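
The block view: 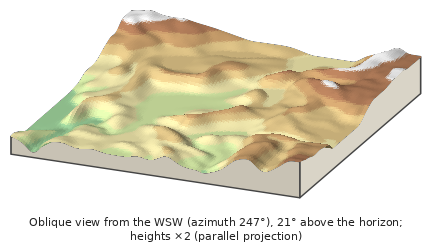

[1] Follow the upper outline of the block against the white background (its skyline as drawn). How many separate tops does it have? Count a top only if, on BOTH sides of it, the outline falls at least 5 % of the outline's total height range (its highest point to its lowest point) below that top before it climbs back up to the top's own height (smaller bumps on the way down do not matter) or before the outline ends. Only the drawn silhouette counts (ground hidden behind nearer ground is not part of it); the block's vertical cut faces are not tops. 2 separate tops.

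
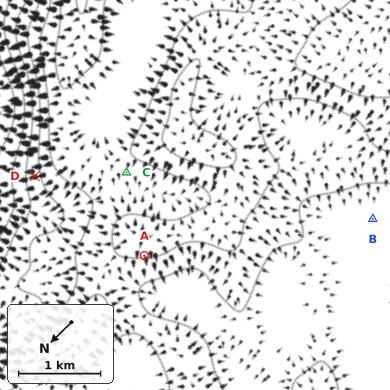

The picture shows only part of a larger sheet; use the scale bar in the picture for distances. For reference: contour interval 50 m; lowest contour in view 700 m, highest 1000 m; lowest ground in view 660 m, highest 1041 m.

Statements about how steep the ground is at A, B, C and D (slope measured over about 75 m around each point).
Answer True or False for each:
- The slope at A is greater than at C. True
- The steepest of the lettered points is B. False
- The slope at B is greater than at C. False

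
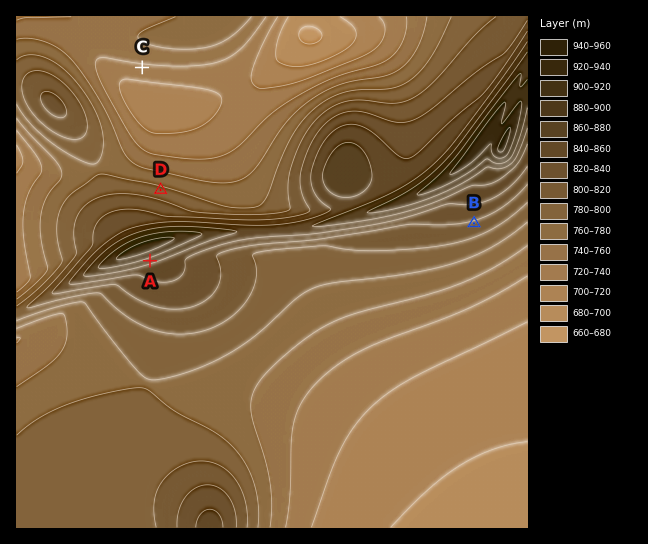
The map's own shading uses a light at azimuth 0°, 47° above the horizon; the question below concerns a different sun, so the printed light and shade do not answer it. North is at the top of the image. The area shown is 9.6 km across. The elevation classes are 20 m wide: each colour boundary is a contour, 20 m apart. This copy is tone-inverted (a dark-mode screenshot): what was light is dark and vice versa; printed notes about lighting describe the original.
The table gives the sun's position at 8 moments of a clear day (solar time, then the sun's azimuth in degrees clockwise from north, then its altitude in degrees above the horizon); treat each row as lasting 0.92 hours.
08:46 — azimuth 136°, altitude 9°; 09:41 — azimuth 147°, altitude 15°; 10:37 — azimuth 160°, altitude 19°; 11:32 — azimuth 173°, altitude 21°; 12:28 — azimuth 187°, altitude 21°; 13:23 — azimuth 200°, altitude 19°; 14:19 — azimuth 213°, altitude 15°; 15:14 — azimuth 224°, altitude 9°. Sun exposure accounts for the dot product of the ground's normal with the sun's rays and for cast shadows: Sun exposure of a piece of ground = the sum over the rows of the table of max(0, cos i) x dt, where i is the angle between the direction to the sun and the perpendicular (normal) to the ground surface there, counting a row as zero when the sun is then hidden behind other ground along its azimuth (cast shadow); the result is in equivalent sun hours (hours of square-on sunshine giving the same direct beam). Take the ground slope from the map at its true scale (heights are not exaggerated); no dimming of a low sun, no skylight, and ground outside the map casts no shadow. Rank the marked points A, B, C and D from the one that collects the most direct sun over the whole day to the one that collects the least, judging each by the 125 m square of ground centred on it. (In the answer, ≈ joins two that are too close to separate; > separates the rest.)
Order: A > C ≈ B > D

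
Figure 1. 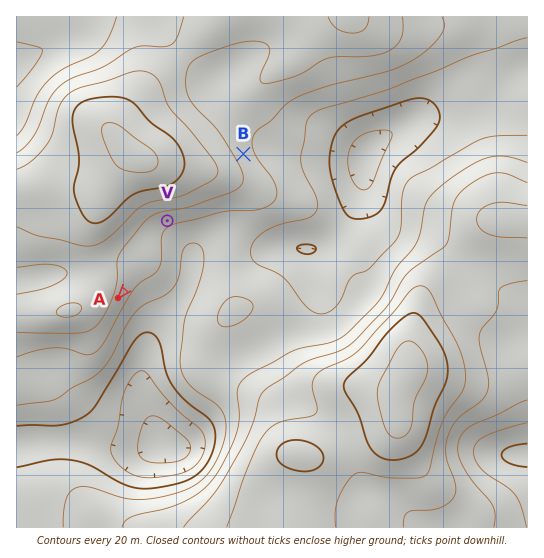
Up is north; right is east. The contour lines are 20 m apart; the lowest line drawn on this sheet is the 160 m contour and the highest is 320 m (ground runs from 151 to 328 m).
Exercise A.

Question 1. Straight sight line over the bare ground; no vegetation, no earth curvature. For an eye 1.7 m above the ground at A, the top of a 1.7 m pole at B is hidden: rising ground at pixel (195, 210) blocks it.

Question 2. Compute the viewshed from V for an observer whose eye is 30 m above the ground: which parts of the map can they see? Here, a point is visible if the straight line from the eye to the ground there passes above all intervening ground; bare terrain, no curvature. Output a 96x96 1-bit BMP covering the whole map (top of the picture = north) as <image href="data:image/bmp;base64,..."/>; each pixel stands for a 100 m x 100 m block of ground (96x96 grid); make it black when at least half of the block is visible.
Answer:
<image width="96" height="96" href="data:image/bmp;base64,Qk2+BAAAAAAAAD4AAAAoAAAAYAAAAGAAAAABAAEAAAAAAIAEAAATCwAAEwsAAAIAAAAAAAAA////AAAAAAD/8D////gAAAAAAAD/+P////AAAAAAAAD///////AAAAAAAAD///////AAAAAAAAD//////+AAAAAAAAD//////+AAAAAAAAD///////AAAAAAAAD///////AAAAAAAAD///////AAAAAAAAA///////gAAAAAAAAf//////wAAAAAAAAH///8H/4AAAAAAAAD///wD/8AAAAAAAAB///wB//AAAAAAAAAf//gB///gGAAAAAAP//AA///8/AAAAAAH//AA/////gAAAAAB//AAf////wAAAAAA//AAf////wAAAAAA/+AAf////wAAAAAB/+AAf////wAAAAAB/+AAf//8/wAAAAAB/+AAf//4fwAAAAAA/+AAf//4/wAAAAAAf+AAf////wAAAAAAf+AA/////4AAAAAAP+AB/////4AAAAAAP/AH/////8AAAAAAH/h//////8AAAAAAH////////+AAAAAAH////////+AAAAAAP/////////AAAAAAP/////////AAAAAAP///gP////AAAAAAf///gH////AAAAAAf///gD////AAAAAAf///gB////AAAAAAf///wA////AAAAAAf7//8AP///gAAAAA/5///AH///gAACAH/5///+H///gAAD///5////H///gAAD///4////n///wAAA///4////n///wAAAH//8////v///wAAAA//8////////wAAAAH//////////4AAAAB//////////8AAQAA//////////+AH8AAf//////////Af8AAf//////////j/8AAf////////////8AAf////////////8AAf////h///////8AAf////g///////AAAf////x//////+AAAP///////////+AAAP//////g////+AAAP//////AH///+AAAH/////+AB///+AAAH/////8AA///+AAAD////8AAAf//+AAAB////wAAAf//8AAAB///+AAAAP//8AAAA///wAAAAP//8AAAAP8OAAAAAP//8AAAAAAAAAAAAH//8AAAAAAAAAAAAD//8AAAAAAAAAAAAD//8AAAAAAAAAAAAB//8AAAAAAAAAAAAAf/8AAAAAAAAAAAAAf/8AAAAAAAAAAAAAP/8AAAAAAAAAAAAAH//AAAAAAAAAAAAAD//8AAAAAAAAAAAAB//8AAAAAAAAAAAAB//8AAAAAAAAAAAAA//8AAAAAAAAAAAAA//8AAAAAAAAAAAAAf/8AAAAAAAAAAAAAf/8AAAAAAAAAAAAAP/8AAAAAAAAAAAAAP/8AAAAAAAAAAAAAH/8AAAAAAAAAAAAAD/8AAAAAAAAAAAAAB/8AAAAAAAAAAAAAA/8AAAAAAAAAAAAAAf8AAAAAAAAAAAAAAP8AAAAAAAAAAAAAAP8AAAAAAAAAAAAAAH8AAAAAAAAAAAAAAD8AAAAAAAAAAAAAAB8AAAAAAAAAAAAAAA8AAAAAAAAAAAAAAAcAAAAAAAAAAAAAAAE="/>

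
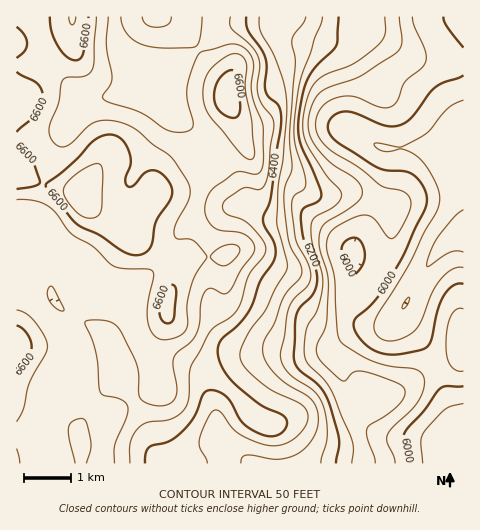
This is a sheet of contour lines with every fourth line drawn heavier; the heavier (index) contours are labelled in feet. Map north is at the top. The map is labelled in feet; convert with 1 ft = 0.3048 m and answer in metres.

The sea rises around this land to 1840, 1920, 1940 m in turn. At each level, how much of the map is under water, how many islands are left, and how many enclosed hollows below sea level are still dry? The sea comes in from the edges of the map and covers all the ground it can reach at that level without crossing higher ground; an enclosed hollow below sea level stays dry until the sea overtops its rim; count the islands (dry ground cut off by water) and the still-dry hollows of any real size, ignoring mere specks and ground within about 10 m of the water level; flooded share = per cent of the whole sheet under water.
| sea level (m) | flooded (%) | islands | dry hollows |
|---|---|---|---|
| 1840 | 18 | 0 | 0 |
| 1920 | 39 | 0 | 0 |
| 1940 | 45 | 0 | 0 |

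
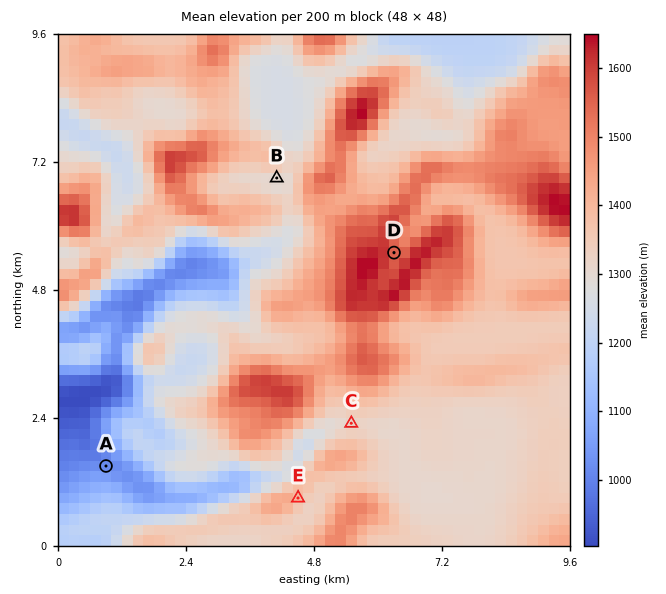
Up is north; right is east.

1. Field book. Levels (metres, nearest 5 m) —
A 1015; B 1300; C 1320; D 1545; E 1395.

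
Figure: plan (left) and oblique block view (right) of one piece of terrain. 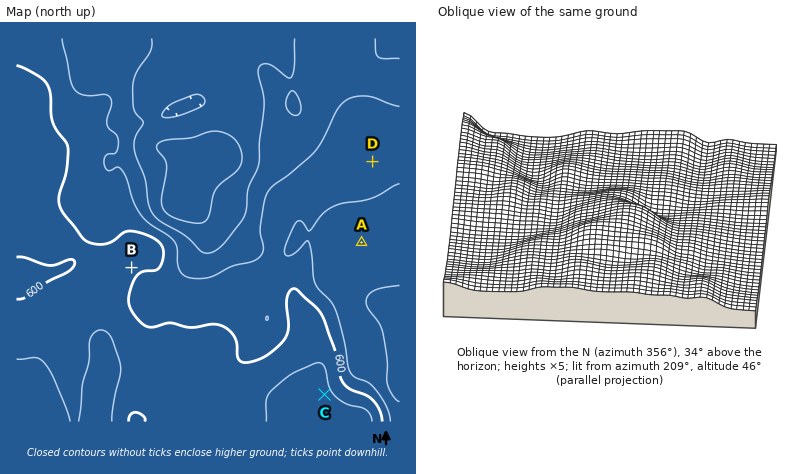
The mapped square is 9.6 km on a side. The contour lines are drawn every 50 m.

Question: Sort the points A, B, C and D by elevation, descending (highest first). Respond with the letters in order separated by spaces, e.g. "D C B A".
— A D B C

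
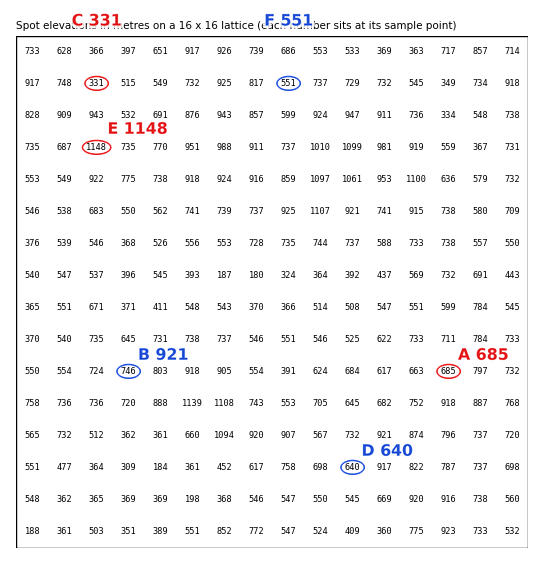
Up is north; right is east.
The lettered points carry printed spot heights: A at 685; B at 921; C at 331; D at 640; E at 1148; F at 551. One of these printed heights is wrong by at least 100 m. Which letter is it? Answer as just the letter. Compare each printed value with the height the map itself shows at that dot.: B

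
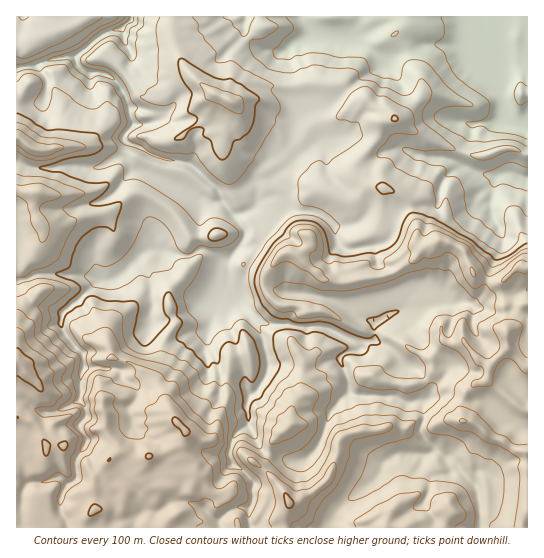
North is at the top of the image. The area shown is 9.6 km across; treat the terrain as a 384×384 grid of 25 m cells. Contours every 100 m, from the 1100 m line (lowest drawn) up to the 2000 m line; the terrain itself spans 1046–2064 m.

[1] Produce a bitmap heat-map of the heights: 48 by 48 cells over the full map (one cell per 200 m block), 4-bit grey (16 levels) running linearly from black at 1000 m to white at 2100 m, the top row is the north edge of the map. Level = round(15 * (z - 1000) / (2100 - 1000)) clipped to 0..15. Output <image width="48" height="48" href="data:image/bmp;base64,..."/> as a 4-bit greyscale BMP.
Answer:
<image width="48" height="48" href="data:image/bmp;base64,Qk32BAAAAAAAAHYAAAAoAAAAMAAAADAAAAABAAQAAAAAAIAEAAATCwAAEwsAABAAAAAAAAAAAAAAABEREQAiIiIAMzMzAERERABVVVUAZmZmAHd3dwCIiIgAmZmZAKqqqgC7u7sAzMzMAN3d3QDu7u4A////AN3d3d3d3d3dzMzMzM3Lqqu8zMy7u6mqvN3d3d7d3d3dzMy7vN3cqqq7zLu7zKmarN3dzd7d3d3MzMzLvN7cuqqqu7u7y6marN3dzd7d3d3d3czLrN3My6qaqrurupmZq93czN7d3d3d3czLrMu7zLqZmqqpmZmZq93d3N3d3d3d3cqqzLqavLqpmZmZmZmaq93d3M3t3e3d3Mqsy6mZrMupmZmZiZmqq93u7Lzd3d3d3Mqrqqqpm8uqmZmYmaqru93u3bzdzM3e3duJiru6msu7qqmZmqu7qt3d273czM3e3LuHiry7mau7u6mau8y6qt3MzKzczM3dy6qHiru6mJmqqpmavMuqqt3MuqzczM3cupmHeKu6mIiIiIiJq7qqu93dyqzcy8zLqZmGZ5qqmHd4iIiImrqrqt7suZu7u7u6mIiHZompmHeJmZiImru6qu7cuYqqu7uqmHiHdniZiHiZiIiJmau6q+7cuYqruqmYh3eHdniZh3iIh3iJmau7u+3LmIq6mIiHdmd4dniYiHd3d4iZmru7u9y5iJqqh3d3ZWZ3dniIh3Z3eIiJqrqru8uYeZqpd2d3ZVZnZnd3dnd3d3eJmqq8y8uYeJmZh2Z3ZVVVVmd4eId3d3d5mZmru7qYd4iIh2Z2VVVVV4iZmHd3d3d3eIiaqqqph3d2dmZ2VURFaIiIh3d3d3d3d4iaqpqpl2ZVZmZmVURVeIiIiZmId3d3eJmqqoiIdmVVVVZmZVVVeZmZqZmZmId3iaqrupmIdmVVVVVWZVVVaZmqmZmYiZmIibqJu5mZh2ZmVVVVZVVVV6qql3d3iZqqmql2ipmZh2ZmZVVWZmZVVomqlmZmZ5qqqpZVV5mpmHZ3ZVVWZndlVWiahmZnZoqql2VEVpqpmId3ZlVmZmZVVVaIZWZmZnmIZVREVZqZiId3ZmZmVVVVVVVVVmZmZndmZUQ0RJqpmHd3dmZlVVRVVVVWZmZmd3ZlVUM0RKqqmYd2ZmVVVVVVVVVWZmZnd2ZlVEMzM5mYh3d2ZlVVVVZVVVVWZmZ3dmZVREMzMod3ZmZmVVVVVWZlVVVWZmZmZlVVQzMzIniIdmZVVVREVndmVVVVVWZmZVREM0RDM5qqmIdlVFZmZnd2ZVVVVVZmVURERERERKqYiHdlRWZ3Z3d3ZVVVVVVmZVVUQzIjIph3d3ZlRFZnd3d3ZlVVVVVmZmVDMiIREXZmZmZmRFVWd3eIdlVVVVZmd2VDIiIREWZWZlVlNFVWeIiYdmVVVVZmZlVDMzIREWZWZVVURWZmeJmIdlVVVVZmVUREMyIREmZVVURDVVZmeId3ZlVVVVVVQzRDMhEREVVVVDM0VVZnh3ZmVURVVVVDIjRDIREREUQ0QjRFRVZndmZlRDM0REQyIjMyEREREWZUMjRVRFZnZmVVQzIzMyIiIiIiEREREWZmVDNENFZmZlVURDIiIiIiMyIhEREREWZmZlMiJFZmZVVEREMiIiIiIzIiEREREWZmZmVTI1ZmZVREREMiIiIiIjIiEREREQ=="/>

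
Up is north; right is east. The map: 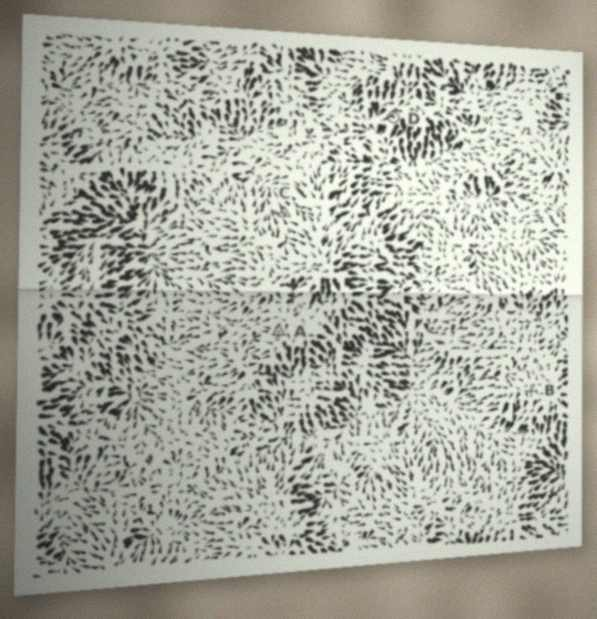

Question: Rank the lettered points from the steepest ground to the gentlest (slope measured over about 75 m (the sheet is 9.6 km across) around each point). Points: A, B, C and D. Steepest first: D C A B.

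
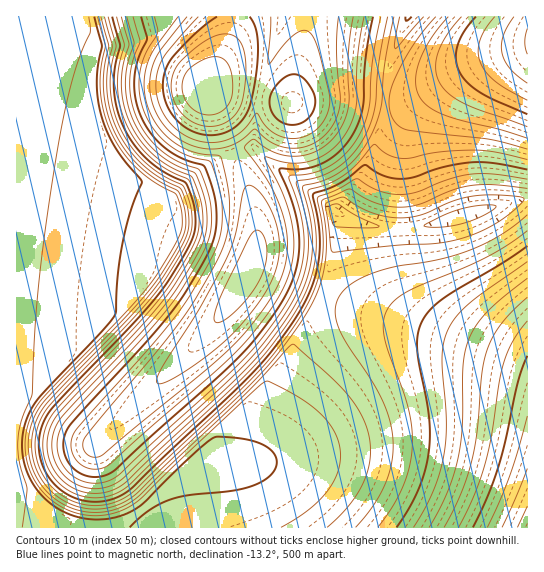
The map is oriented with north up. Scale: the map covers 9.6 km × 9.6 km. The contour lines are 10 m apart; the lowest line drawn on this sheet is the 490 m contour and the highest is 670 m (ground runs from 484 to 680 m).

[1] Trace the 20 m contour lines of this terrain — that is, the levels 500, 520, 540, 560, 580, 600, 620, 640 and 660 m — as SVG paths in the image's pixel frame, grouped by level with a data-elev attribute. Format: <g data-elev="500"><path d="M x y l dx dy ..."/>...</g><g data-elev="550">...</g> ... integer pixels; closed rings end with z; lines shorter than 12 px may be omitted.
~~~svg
<g data-elev="500"><path d="M94 17l8 29-4 20-1 16 1 17 4 18 6 17 8 15 26 33-11 28-8 32-5 33-3 39-14 19-60 62-10 15-7 16-2 16 1 16 5 16 11 19 18 15 21 9 23 2 20-3 18-10 57-55 19-14 24 1 20 5 12 7 4 5 2 6-1 6-3 6-6 5-9 6-21 6-47 5-20 5-21 11-19 16"/></g><g data-elev="520"><path d="M333 252l-2-5-6-42 3-3 13-5 4 0 14 10 14 6 13 4 13 1 22-3 32-14 20-5 30-1 18 2 3 2-10 11-17 13-19 10-19 6-24 4-37 2z"/><path d="M101 17l8 29-5 21-1 19 3 20 5 19 11 21 16 19 17 14 23 12 7 18 1 18-3 10-6 12-17 26-11 15-27 31-71 72-13 17-7 15-3 16 1 16 5 16 7 12 9 10 11 8 12 5 13 4 13 0 14-2 12-4 16-12 107-103 41-44 5-3 37 34 18 19 13 20 7 21 1 23-7 22-14 23-22 21"/></g><g data-elev="540"><path d="M527 231l-20 14-22 13-79 34-12 9-7 9-4 12 1 15 24 69 4 20 0 19-2 21-7 20-10 20-15 21"/><path d="M108 17l8 28-5 22-1 19 2 19 6 18 11 20 14 18 17 13 23 12 8 20 1 19-2 10-5 12-27 43-28 32-79 81-11 18-4 12-1 12 1 12 4 12 6 10 8 10 9 7 11 6 15 3 14 0 15-4 12-7 109-103 35-37 30-43 8-17 7-17 3-18 1-17-1-19-5-22 1-4 18-7 21-11 21 11 21 5 18-3 29-12 24-6 23 0 34 5"/></g><g data-elev="560"><path d="M527 262l-58 41-13 14-9 14-3 12-2 14 4 64-2 33-4 19-6 17-9 19-12 18"/><path d="M117 17l7 28-5 21-2 17 2 19 5 17 11 20 14 17 16 12 24 13 9 24 1 21-2 11-6 13-29 45-29 34-75 78-11 16-3 11-1 11 1 10 3 11 5 9 7 8 9 7 10 5 12 3 13-1 12-3 12-7 112-106 20-20 15-19 27-39 8-18 5-16 2-16 0-18-2-18-6-24 1-3 20-6 15-9 12-10 18-21 13 10 14 4 10 0 30-6 34-2 22 2 30 8"/><path d="M424 17l-29 32 0-8 5-24"/></g><g data-elev="580"><path d="M527 297l-25 26-8 12-6 14-6 22-5 58-5 30-11 34-17 34"/><path d="M127 17l7 26-6 20-3 16 2 19 4 18 11 19 14 16 16 12 24 11 9 27 2 24-3 13-5 13-29 47-30 36-76 80-9 13-2 10-1 10 2 11 4 9 7 9 8 6 9 5 11 2 17-3 15-9 118-111 20-23 24-33 15-29 4-15 2-15-1-30-11-39 23-5 17-8 15-14 13-17 7-15 4-14 4-47 9-45"/><path d="M448 17l-18 22-11 23-3 20 1 8 3 8 9 9 16 8 54 14 28 9"/></g><g data-elev="600"><path d="M527 356l-9 27-13 58-7 28-11 29-14 29"/><path d="M141 17l6 21-9 21-3 16 0 19 4 17 10 19 14 17 16 10 23 8 3 2 10 32 1 28-3 14-6 14-30 50-26 32-70 76-14 17-3 8-1 8 4 15 10 10 14 6 12-1 12-6 103-93 34-34 29-39 8-15 6-16 3-15 1-16-1-16-3-16-16-41 3-1 23 1 17-6 17-12 13-16 7-13 4-15 2-48 8-42"/><path d="M476 17l-12 14-7 15-1 13 4 14 8 10 12 10 47 21"/></g><g data-elev="620"><path d="M527 469l-25 58"/><path d="M178 17l-23 30-7 14-4 20 2 20 4 12 6 10 7 10 10 8 20 11 28 5 8 40 0 18-1 16-4 14-7 16-30 52-27 34-75 91-2 5 1 7 3 5 6 2 5 0 5-3 118-97 25-26 27-36 8-16 5-17 2-17-2-18-5-19-8-18-29-43 5-5 5-3 12 9 11 5 12 3 12 0 18-6 16-13 9-15 5-16-1-51 5-38"/><path d="M514 17l-11 18-2 10 1 8 3 8 5 8 17 14"/></g><g data-elev="640"><path d="M215 322l3 1 5-2 14-11 13-15 11-17 4-13 2-14-2-13-6-7-4 0-5 5-24 49-11 26-1 7z"/><path d="M198 17l-23 25-13 17-5 16-1 16 6 20 12 16 17 12 10 2 10 2 14-2 12-6 9-8 11-14 8 12 6 6 10 5 10 3 11-2 9-4 9-7 6-9 3-11 0-12-10-41-5-15-4-5-4-3-9 3-12 11-16 20-1-5 3-42"/></g><g data-elev="660"><path d="M204 126l13 0 10-4 10-9 5-11 4-25-1-22-5-13-3-4-6-3-13 0-16 8-21 18-8 14-2 16 6 16 12 13z"/></g>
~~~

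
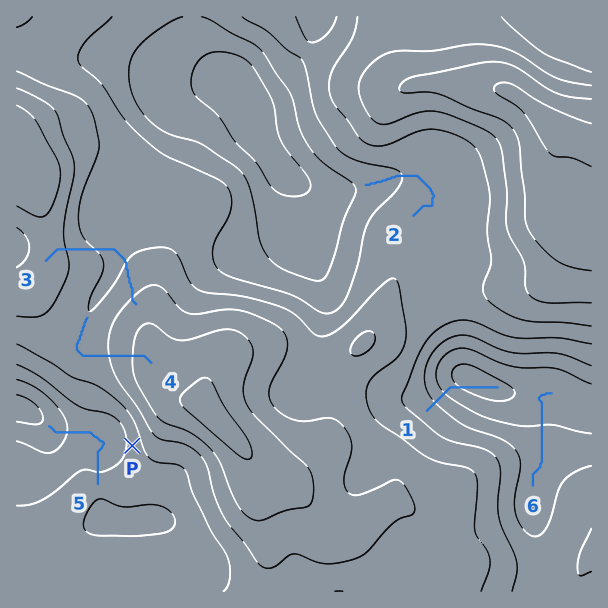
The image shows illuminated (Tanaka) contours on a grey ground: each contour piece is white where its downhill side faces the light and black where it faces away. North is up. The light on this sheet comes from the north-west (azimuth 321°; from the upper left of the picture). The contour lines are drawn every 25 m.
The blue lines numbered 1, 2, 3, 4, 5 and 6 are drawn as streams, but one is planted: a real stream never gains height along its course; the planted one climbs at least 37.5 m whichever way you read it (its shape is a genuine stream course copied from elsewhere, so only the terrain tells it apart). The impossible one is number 3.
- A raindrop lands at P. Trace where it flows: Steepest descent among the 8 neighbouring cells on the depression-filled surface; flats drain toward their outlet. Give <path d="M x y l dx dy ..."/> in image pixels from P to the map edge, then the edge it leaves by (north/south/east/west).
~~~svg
<path d="M132 446l-13 0-5-5-13 0-11-9-34 0-20-16-12-6-7-2"/>
exit: west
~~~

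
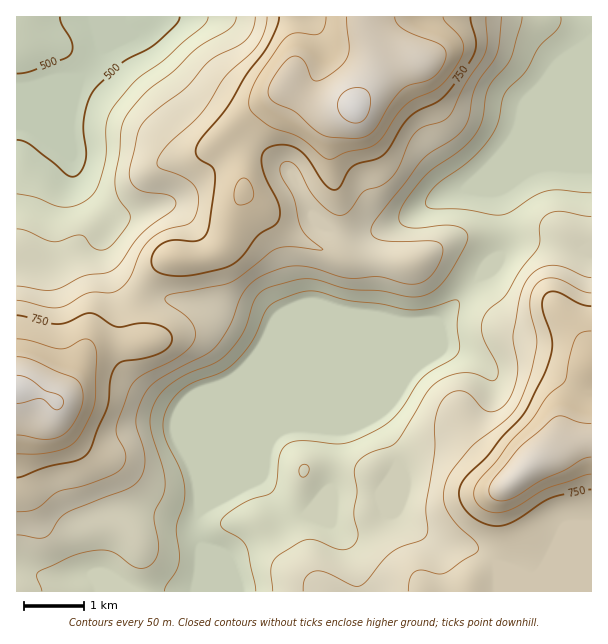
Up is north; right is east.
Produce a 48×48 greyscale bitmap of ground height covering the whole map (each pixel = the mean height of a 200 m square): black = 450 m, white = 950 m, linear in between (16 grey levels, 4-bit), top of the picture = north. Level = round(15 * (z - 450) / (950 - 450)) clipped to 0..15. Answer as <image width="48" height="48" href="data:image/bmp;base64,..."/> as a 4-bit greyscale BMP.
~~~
<image width="48" height="48" href="data:image/bmp;base64,Qk32BAAAAAAAAHYAAAAoAAAAMAAAADAAAAABAAQAAAAAAIAEAAATCwAAEwsAABAAAAAAAAAAAAAAABEREQAiIiIAMzMzAERERABVVVUAZmZmAHd3dwCIiIgAmZmZAKqqqgC7u7sAzMzMAN3d3QDu7u4A////AFVEREREQzMiIiNFVmZmZmd4iIiIiIiIiFVERERERDMiIiNFVmZmZmd4iIiIiIiIiFVVRERFVEMiIiNFVWZVVmZ3d3iIiIiIiFVVVVVVVUMiIjNERVVVVWZmd3eIiIiIiGZmVVVVVUMiIzNEREREVVVmZ3eIiIiIiHdmZlVVVUMiMzREREREVVVWZ3iZmYiIiHd2ZmZVVUMyMzREREREVVVVZ4mqqpiIiIh3dmZlVUMyIjMzREREVVVVZ4m7y6mYiJiId3ZmVUQyIiIzREREVVVVZ4q83cuqmZmIiId3ZUMyIiIjREREVVVVZ4mr3dzLuqmZmYiHZUMiIiIjREREVVVVZ3iazd3cy6uqqZiHZUMiIiIjNERERVVVZniJvN3dzMzLupiHZTIiIiIiMzMzNERVZneIm83d3czdy5h3ZDIiIiIiIiIiIzRVZnd3irzMzN3d26mHVDIiIiIiIiIiIiNFZnd2eKvMzN3e3KmHZDIiIiIiIiIiIiI0VmZmZ5q7u+7t3LmHZUMiIiIiIiIiIiI0VmZlVomru+3dzLmIdlQzIiIiIiIiIiIjRVVVVnmqu93My7qYh3ZUQyIiIiIiIiIiNEREVniau8y7u7qZmYd2VDIiIiIiIiIiIzREVniau7u6q7qZqpiHZUMiIiIiIiIiIjNFVniau6qqqqqZqpmHdlQyIiIiIiIiIjNFZniaq5mZmZmZmZiHdlQyIiIiIiIiIjNFVniaqoiIiZiIiIh3dmUzIiIiIjMzMzNFVniqqXd3eIiIiId3d2VDMyMzNEREQzNERXiZmGZmZ3d4iIiIh3ZURERFVVVmVEMzRWiId1VVZmZ3iZmZmIdmVVZmZmd3ZUMzNFd3ZlVVVVVniaqqqZh3Znd3d3d3dlQzNEVmVVVVVVVWiaqqqpmId3d3d3d3dlRDM0VVVVVEVURVaJmZqqmYiHd3ZmZmZlVENERVVURERERFVneImqqZiHd3dmVERURENERVVUQzNERFVWZ4mqqph3d3dmVEMzMzM0RVVDMzMzRFVmZ4mrqph3iId3ZDMzMiIzNERDMyIjRWZmd4mruph4iZh3ZUMyIiIjMzMzIiIiRWd3eImqqYd4mpiIdlQzIiIiIiIiIhESNWd4iJmaqYeJqpmYh2VDMiIiIiIiIRESNGd4iZmaqYiau6qph3ZVQyIiIiIiERESNFZ3iJqqqZmrvMy6mHdmVDIiIiIhERESNFZ3eJmqqqu8zd3LqId3ZDMiIiIhERESNFZnd4maq7zM3e7cuYiHZUMiIiIhERESI0VmZ3iau8zM3e7duqmIZUMiIiIhERESIzRWZneJrMzM3e7dy7qYdUMyIiIhERERIjRFVneJq8zMzd3d3My5hlQzIiIiIREREiM0VWd4mszMzM3d3d3Kl2VDMiIiIiERESIjRVZnibzMu83d3d3LqHVDMiIiIiIREREiNFVmeKu7u8zd3dzLqXZUMyIiIiERERESI0RVZ5q6u8zczMy7qXZUMzIiIiERERERIjNFZ4qqq8zczLu6mHZUQzMg=="/>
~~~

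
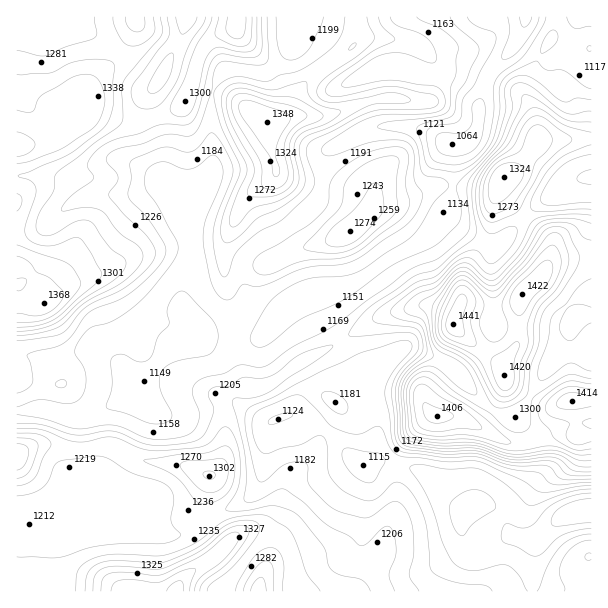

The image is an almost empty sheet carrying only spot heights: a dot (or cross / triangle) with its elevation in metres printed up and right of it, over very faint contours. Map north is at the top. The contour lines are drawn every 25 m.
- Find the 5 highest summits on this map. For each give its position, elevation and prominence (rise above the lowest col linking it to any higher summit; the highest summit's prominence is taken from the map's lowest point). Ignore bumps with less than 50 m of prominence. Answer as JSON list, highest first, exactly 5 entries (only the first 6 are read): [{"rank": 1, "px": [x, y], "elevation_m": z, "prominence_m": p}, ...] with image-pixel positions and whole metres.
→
[{"rank": 1, "px": [453, 324], "elevation_m": 1441, "prominence_m": 398}, {"rank": 2, "px": [572, 401], "elevation_m": 1414, "prominence_m": 92}, {"rank": 3, "px": [437, 416], "elevation_m": 1406, "prominence_m": 64}, {"rank": 4, "px": [44, 303], "elevation_m": 1368, "prominence_m": 196}, {"rank": 5, "px": [267, 122], "elevation_m": 1348, "prominence_m": 124}]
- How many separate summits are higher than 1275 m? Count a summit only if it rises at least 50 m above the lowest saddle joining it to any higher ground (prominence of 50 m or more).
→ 7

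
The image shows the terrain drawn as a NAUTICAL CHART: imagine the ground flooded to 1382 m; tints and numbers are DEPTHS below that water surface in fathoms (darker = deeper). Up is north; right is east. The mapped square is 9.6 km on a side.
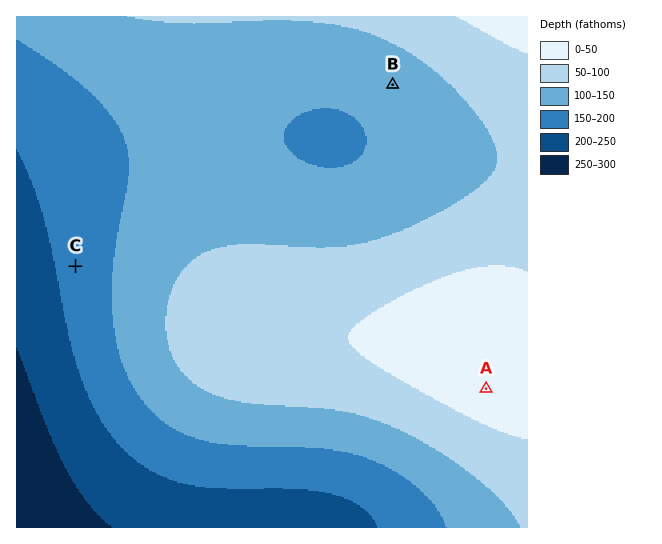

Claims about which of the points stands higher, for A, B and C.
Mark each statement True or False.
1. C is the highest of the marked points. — False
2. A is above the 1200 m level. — True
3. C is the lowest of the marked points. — True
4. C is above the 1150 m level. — False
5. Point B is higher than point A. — False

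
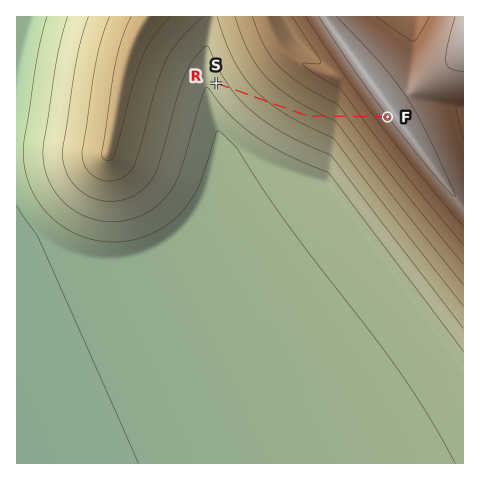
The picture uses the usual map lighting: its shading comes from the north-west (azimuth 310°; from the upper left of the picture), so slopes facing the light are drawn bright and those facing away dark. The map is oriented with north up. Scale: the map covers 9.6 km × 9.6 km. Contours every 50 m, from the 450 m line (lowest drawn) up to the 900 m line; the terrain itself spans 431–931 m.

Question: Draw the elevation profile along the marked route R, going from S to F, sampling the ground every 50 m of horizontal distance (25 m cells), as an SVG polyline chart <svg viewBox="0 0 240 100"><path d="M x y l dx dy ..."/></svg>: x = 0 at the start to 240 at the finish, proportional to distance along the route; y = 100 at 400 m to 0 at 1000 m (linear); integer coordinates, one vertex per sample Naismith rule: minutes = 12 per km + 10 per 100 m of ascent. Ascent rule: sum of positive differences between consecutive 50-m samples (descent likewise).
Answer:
<svg viewBox="0 0 240 100"><path d="M0 71l3-1 3 0 3-1 4-1 3 0 3-1 3-1 3 0 3-1 4 0 3-1 3 0 3-1 3-1 3 0 4 0 3-1 3 0 3-1 3 0 3-1 4 0 3 0 3-1 3 0 3 0 3-1 3 0 4 0 3-1 3 0 3 0 3 0 3-1 4 0 3 0 3 0 3-1 3 0 3 0 4 0 3 0 3-1 3 0 3-1 3 0 4-1 3 0 3-1 3 0 3-1 3 0 3-1 4-1 3-1 3-1 3-1 3-2 3-1 4-1 3-2 3-1 3-2 3-1 3-1 4-2 3-1 3-2 3-1 3-2 3-1 4-1 3-2 3-1 3-2 3-1"/></svg>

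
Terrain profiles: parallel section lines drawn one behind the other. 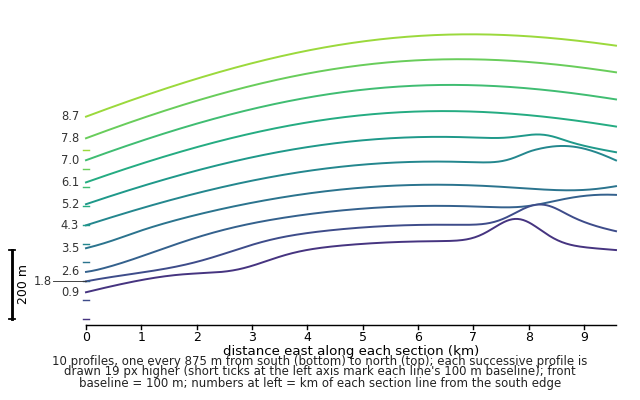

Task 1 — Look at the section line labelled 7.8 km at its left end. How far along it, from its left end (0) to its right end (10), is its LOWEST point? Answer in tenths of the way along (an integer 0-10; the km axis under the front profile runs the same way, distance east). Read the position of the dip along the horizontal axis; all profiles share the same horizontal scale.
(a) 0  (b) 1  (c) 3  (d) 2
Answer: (a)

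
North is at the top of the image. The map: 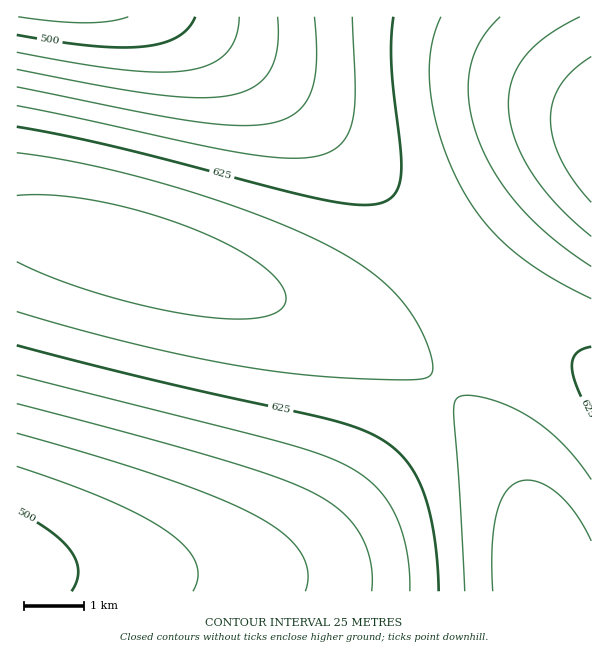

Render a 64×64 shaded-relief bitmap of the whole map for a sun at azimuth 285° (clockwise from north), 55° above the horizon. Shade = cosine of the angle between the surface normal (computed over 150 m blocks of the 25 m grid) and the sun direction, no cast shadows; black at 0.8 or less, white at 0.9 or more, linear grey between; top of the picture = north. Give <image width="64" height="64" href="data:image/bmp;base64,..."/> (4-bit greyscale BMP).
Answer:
<image width="64" height="64" href="data:image/bmp;base64,Qk12CAAAAAAAAHYAAAAoAAAAQAAAAEAAAAABAAQAAAAAAAAIAAATCwAAEwsAABAAAAAAAAAAAAAAABEREQAiIiIAMzMzAERERABVVVUAZmZmAHd3dwCIiIgAmZmZAKqqqgC7u7sAzMzMAN3d3QDu7u4A////AEREREREREREREREREREREREVVVVZmd3d3d3dmVUMyERRERERERERERERERERERERERFVVVmZ3d3d3d2ZVQzIRBEREREREREREREREREREREREVVVWZnd3d3d3ZlVDMhEERERERERERERERERERERERERFVVZmZ3d3d3dmVUMiEQREREREREREREREREREREREREVVVmZnd3d3d2ZVQyIRBERERERERERERERERERERERERFVVZmd3d3d3ZlRDIhAEREREREREREREREREREREREREVVVmZnd3d3ZmVEMiEAMzMzMzMzMzMzMzMzMzNERERERFVVZmd3d3dmVUQyIQAzMzMzMzMzMzMzMzMzMzNEREREVVVmZnd3dmZVQzIhADMzMzMzMzMzMzMzMzMzMzNERERFVVZmZmZmZlVDMhEAMzMzMzMzMzMzMzMzMzMzMzREREVVVmZmZmZlVEMyEQAzMzMzMzMzMzMzMzMzMzMzM0RERFVVZmZmZlVUQzIRADMzMzMzMzMzMzMzMzMzMzMzNERERVVVZmZlVUQzIhEAMzMzMzMzMzMzMzMzMzMzMzMzREREVVVVVVVVRDMiEQAzMzMzMzMzMzMzMzMzMzMzMzM0RERFVVVVVVREMyIRADMzMzMzMzMzMzMzMzMzMzMzMzNERERVVVVVREMzIhEAMzMzMzMzMzMzMzMzMzMzMzMzMzRERERFVUREQzIiERAzMzMzMzMzMzMzMzMzMzMzMzMzM0REREREREQzMiIREDMzMzMzMzMzMzMzMzMzMzMzMzMzM0REREREQzMiIRERMzMzMzMzMzMzMzMzMzMzMzMzMzMzM0REREMzMyIhEREzMzMzMzMzMzMzMzMzMzMzMzMzMzMzMzMzMzMyIiERETMzMzMzMzMzMzMzMzMyIiIjMzMzMzMzMzMzMzIiIhERMzMzMzMzMzMzMzMzMiIiIiIiIzMzMzMzMzMzIiIiEREzMzMzMzMzMzMzMzIiIiIiIiIiIjMzMzMzMyIiIiIhETMzMzMzMzMzMzMzIiIiIiIiIiIiIiIjMzMiIiIiIiIiMzMzMzMzMzMzMzMiIiIiIiIiIiIiIiIiIiIiIiIiIiIzMzMzMzMzMzMzMiIiIiIiIiIiIiIiIiIiIiIiIiIiIjMzMzMzMzMzMzMyIiIiIiIiIiIiIiIiIiIiIiIiIiIiMzMzMzMzMzMzMzIiIiIiIiIiIiIiIiIiIiIiIiIiIiIzMzMzMzMzMzMzMiIiIiIiIiIiIiIiIiIiIiIiIiIzMzMzMzMzMzMzMzMyIiIiIiIiIiIiIiIiIiIiIiIzMzMzMzMzMzMzMzMzMzIiIiIiIiIiIiIiIiIiIiIjMzMzMzMzMzMzMzMzMzMzMiIiIiIiIiIiIiIiIiIiIzMzMzMzMzMzMzMzMzMzMzMyIiIiIiIiIiIiIiIiIiMzMzMzMzNEMzMzMzMzMzMzMzIiIiIiIiIiIiIiIiIiMzMzMzM0REQzMzMzMzMzMzMzMiIiIiIiIiIiIiIiIjMzMzMzRERERDMzMzMzMzMzMzMyIiIiIiIiIiIiIiIzMzMzM0REREREMzMzMzMzMzMzMyIiIiIiIiIiIiIiMzMzMzREREREREQzMzMzMzMzMzMzIiIiIiIiIiIiIjMzMzM0RERERERFVTMzMzMzMzMzMzMiIiIiIiIiIiIzMzMzNEREREREVVVVMzMzMzMzMzMzMyIiIiIiIiIjMzMzMzRERERERVVVVVUzMzMzMzMzMzMyIiIiIiIiIzMzMzM0RERERFVVVVVVVTMzMzMzMzMzMzIiIiIiIjMzMzMzNERERERVVVVVVVVVMzMzMzMzMzMzMiIiIiMzMzMzMzRERERFVVVVVVVVVVUzMzMzMzMzMzMzIiIzMzMzMzM0RERERVVVVVVVVVVVVTMzMzMzMzMzMzMzMzMzMzMzNEREREVVVVVVVVVVVVVVMzMzMzMzMzMzMzMzMzMzMzRERERFVVVVVVVVVmZmZmYzMzMzMzMzMzMzMzMzMzM0RERERVVVVVVVVmZmZmZmZjMzMzMzMzMzMzMzMzMzNEREREVVVVVVVWZmZmZmZmZmMzMzMzMzMzMzMzMzMzRERERFVVVVVVZmZmZmZmZmZmYzMzMzMzMzMzMzMzM0RERERVVVVVVWZmZmZmZmZmZmZjMzMzMzMzMzMzMzNEREREVVVVVVZmZmZmZmZmZmZmZmMzMzMzMzMzMzMzRERERFVVVVVWZmZmZmZmZmZmZmZmYzMzMzMzMzMzMzRERERVVVVVVmZmZmZmZmZmZmZmZmVTMzMzMzMzMzM0RERERVVVVVZmZmZmZmZmZmZmZmZmVVMzMzMzMzMzNEREREVVVVVWZmZmZmZmZmZmZmZmZmVVUzMzMzMzMzRERERFVVVVVmZmZmZmZmZmZmZmZmZmVVVTMzMzMzMzRERERVVVVVVmZmZmZmZmZmZmZmZmZmVVVVMzMzMzM0RERERVVVVVZmZmZmZmZmZmZmZmZmZmVVVVUzMzMzNEREREVVVVVWZmZmZmZmZmZmZmZmZmZlVVVVVTMzMzNEREREVVVVVWZmZmZmZmZmZmZmZmZmZlVVVVVVMzMzRERERFVVVVVmZmZmZmZmZmZmZmZmZmZVVVVVVVUzMzRERERFVVVVVmZmZmZmZmZmZmZmZmZmVVVVVVVVVTM0RERERVVVVVZmZmZmZmZmZmZmZmZmZlVVVVVVVVVV"/>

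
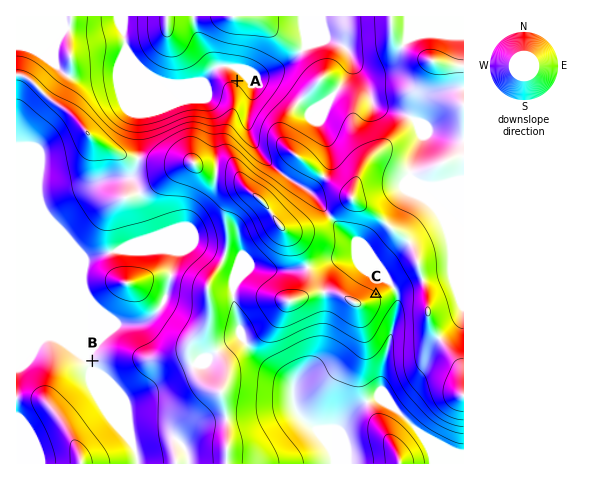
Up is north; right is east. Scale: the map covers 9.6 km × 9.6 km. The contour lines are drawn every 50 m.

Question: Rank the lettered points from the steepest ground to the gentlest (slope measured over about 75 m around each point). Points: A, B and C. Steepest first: C A B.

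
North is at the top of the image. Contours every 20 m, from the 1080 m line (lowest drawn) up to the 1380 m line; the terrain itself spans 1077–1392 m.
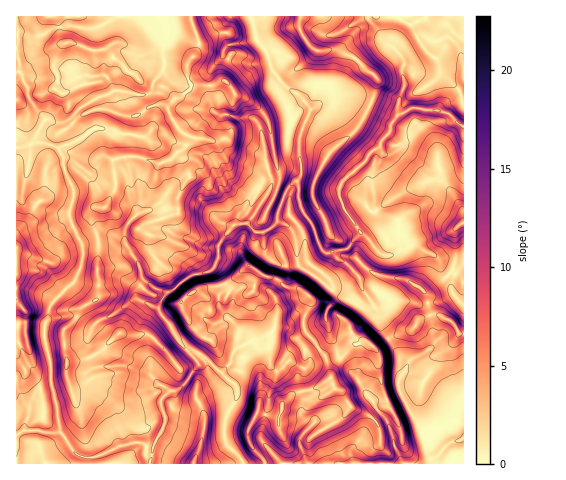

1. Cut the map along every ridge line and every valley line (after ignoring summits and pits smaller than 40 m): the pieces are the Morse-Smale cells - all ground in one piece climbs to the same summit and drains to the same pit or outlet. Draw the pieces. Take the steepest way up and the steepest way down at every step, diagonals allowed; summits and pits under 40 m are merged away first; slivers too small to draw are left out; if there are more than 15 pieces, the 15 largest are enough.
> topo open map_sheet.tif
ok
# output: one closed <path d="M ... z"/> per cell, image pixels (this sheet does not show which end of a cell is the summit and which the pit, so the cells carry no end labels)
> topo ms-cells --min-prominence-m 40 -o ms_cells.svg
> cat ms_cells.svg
<path d="M251 16l-235 1 0 130 4 1 13-5 13 0 13 5 5 10 2 17 7 13-3 30 12 27 0 15-6 20-25 25-7 24 1 14 6 22 0 19 6 21 3 27 11 16 11 9 14 0 22-11 13-3 12 0 9 6 12-23 1-9-4-17 9-9-11-6-8-9-2-23 2-6 20-17 0-3-13-19-21-9-1-6 2-5 8-6 13 8 9 2 24-17 19-5 7-11 0-13 14-19 5-3 9 0 9-10 15-24 15 4 3-6 13-12-1-39 10-25-1-6-12-13-16-11-12-20-21 2-17-4-7-5 0-5 4-5 17-2 11-4z"/><path d="M248 224l-14 1-16 21 0 13-4 8-8 6-14 2-11 7-16 12-7 15 12 16 9 17 10 11 8 0 9 5 31 28 1 9-12 22-2 17 3 12 17 18 97 0 1-11-12-27 12-9 8-11 20 10 12-9 6-1-9-32 1-16-6-10 4-1 10-8-8-13-2-14-6-9-3 3-7 0-15-6-46-32-3-6-1 2-14 2-11-5-8-10-1-19-10-1z"/><path d="M368 16l-116 1 4 22 11 13 5 17 9 13 16 11 13 16-10 28 0 22 2 12-5 10 1 18 6 15 10 13 8 23 4 3 21-4 13-15-16-25-5-13 0-8 3-6 38-36 1-5 9-10 0-6 8-9 0-11 6-18-2-12 2-12-2-6-9-9-9-7z"/><path d="M46 143l-13 0-17 5 0 315 134 1 3-15-10-6-21 2-26 12-14 0-11-9-11-16-3-27-6-21 0-19-6-22-1-14 7-24 25-25 6-20 0-15-12-27 3-30-9-20 0-10-5-10z"/><path d="M379 147l-37 35-3 6 0 8 5 13 16 22-13 18-17 4-8-3-8-23-13-20-4-25-9 6-3 6-15-4-23 33 6 8 10 1 1 19 8 10 11 5 14-2 1-2 3 6 46 32 15 6 7 0 3-3 6 9 2 14 9 13 22-9 8-11 12-4 7 0 14 7 7 11 4 0 1-67-7 5-6 15-9-14-2-12-6-5-17-9-7 0-10 4-1-26-21-11-4-6-2-32 2-8 8-13z"/><path d="M419 108l-8 0-12 6-7 9-2 8-10 13 2 10-8 13-2 8 2 32 4 6 21 11 1 26 10-4 7 0 17 9 6 5 2 12 9 14 4-12 9-9 0-139-6-3-11-10z"/><path d="M438 315l-7 0-12 4-8 11-16 6-6 4 12 18 6 5-1 6-7 10 0 10 25 45 3 18 4 7-1 4 33 1 1-130-5-1-7-11z"/><path d="M463 16l-95 1 16 24 16 13 4 9-2 5 2 19-6 18 0 10 13-7 28 2 10 4 9 9 6 2z"/><path d="M197 353l-6 2 6 6 1 4-10 16-9 8-8 1-10 10 4 23-11 22-3 19 93-1-17-17-3-12 2-17 12-22-1-9-31-28z"/><path d="M389 339l-14 10 5 9-1 16 2 11 8 22-7 0-12 9-20-10-4 7-16 13 12 27 0 11 88-1 1-4-4-7-3-18-25-45 0-10 7-10 1-6-6-5z"/><path d="M172 329l-21 18-2 10 2 19 4 5 14 9 7 0 12-9 10-18-19-21z"/><path d="M257 39l-29 6-4 5 0 5 7 5 17 4 21-2-2-10z"/><path d="M146 282l-8 6-2 9 2 3 20 8 9-15z"/>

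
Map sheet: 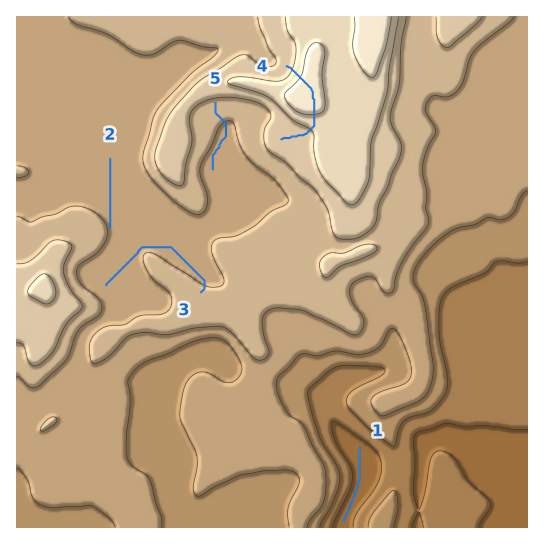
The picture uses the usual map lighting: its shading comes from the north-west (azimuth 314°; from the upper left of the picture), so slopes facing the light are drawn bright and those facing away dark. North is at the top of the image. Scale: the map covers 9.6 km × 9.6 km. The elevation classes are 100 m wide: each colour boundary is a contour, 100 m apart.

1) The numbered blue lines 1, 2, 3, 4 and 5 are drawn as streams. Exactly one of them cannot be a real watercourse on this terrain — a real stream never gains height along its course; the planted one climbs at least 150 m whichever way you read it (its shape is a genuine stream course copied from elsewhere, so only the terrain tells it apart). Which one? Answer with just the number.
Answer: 4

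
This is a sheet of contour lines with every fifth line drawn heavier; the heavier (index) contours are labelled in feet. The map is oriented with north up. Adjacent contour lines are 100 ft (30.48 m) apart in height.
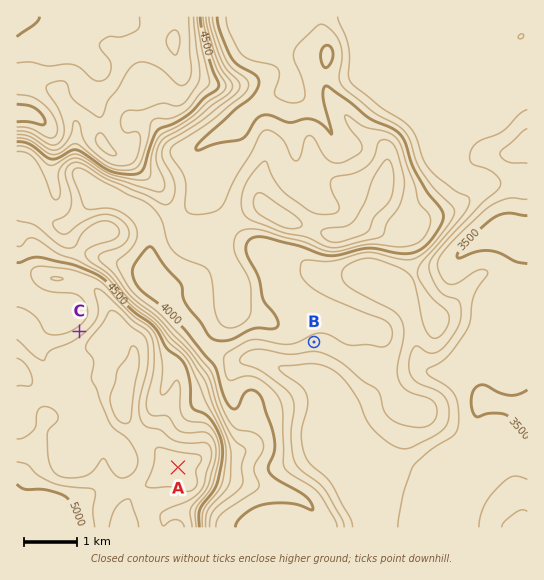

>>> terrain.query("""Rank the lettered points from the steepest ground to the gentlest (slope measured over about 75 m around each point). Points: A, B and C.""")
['C', 'B', 'A']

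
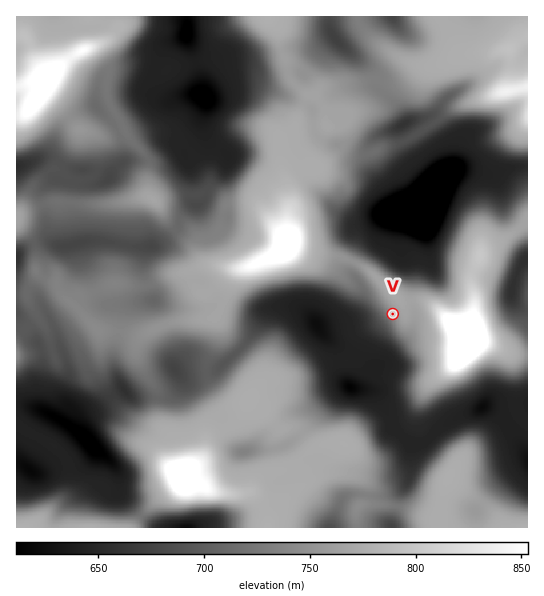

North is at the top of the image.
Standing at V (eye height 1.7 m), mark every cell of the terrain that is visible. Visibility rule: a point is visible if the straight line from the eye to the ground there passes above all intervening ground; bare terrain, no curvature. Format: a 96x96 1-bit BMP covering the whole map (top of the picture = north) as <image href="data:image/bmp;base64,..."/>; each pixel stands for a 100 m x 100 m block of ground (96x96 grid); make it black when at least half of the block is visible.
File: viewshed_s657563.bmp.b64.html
<image width="96" height="96" href="data:image/bmp;base64,Qk2+BAAAAAAAAD4AAAAoAAAAYAAAAGAAAAABAAEAAAAAAIAEAAATCwAAEwsAAAIAAAAAAAAA////AAAAAAAAAAAAAAAAAAAAAAAAAAAAAAAAAAAAAAAAAAAAAAAAAAB4AAAAAAAAAAAAAAD8AAAAAAAAAAAAAA/8AAAAAAAAAAAAAA/+AAAAAAAAB+wAAAf+AAAAAAAA3/wAAA/+AAAAAAAB/7wAAB//AAAAAAAB/wgAAB//AAAAAAAB/gAAAAf/gAAAAAAD/AOAAB//wAAAAAAP/AHwAD/5gAAAAAAf/AB4AH/wAAAAAAAB+AAYAH/gAAAAAAAAEAAGAP/gAAAAAAAAAAAHw//gAAAAAAAAAAAD///AAAAAAAAAAAAH///AAAAAAAAAAAB////AAAAAAAAAAAD////AAAAAAAAAAAD///+AAAAAAAAAAAD///+AAAAAAAAAAAB///+AAAAAAAAAAAA///+AAAAAAAAAAAA////gAAAAAAAAAAA//H/wAAAAAAAAAAA//H/4AAAAAAAAAAB//f/8AAAAAAHAAAD///8IgAAAAAHAAAP///4AwAAAAAHAAAP///4A4AAAAAOAAAP///wA4AAAAAAAAwH///wAYAAAAAAAAcH///wAYAAAAAAAAeH///wAYAAAAAAAA/3///wAYAAAAAAAA/////8AQAAAAAAAA/////8AwAAAAAAAA/////8AAAAAAAAAA/////4AAAAAAAAAAf////4AAAAAAAAAAf////wAAAAAAAAAAP///8AAAAAAAAAAAP///8AAAAAAAAAAAH///4AAAAAAAAAAAD///wAAAAAAAAAAAD///wAAAAAAAAAAAB///wAAAAAAAAAAAAf//wAAAAAAAAAAAAB//AAAAAAAAAAAAAA/8AAAAAAAAAAAAAAf4AAAAAAAAAAAAAAPwAAAAAAAAAAAAAAPwAAAAAAAAAAAAAAHwAAAAAAAAAAAAAAHwAAAAAAAAAAAAAAHwAAAAAAAAAAAAAAHgAAAAAAAAAAAAAAPgAAAAAAAAAAAAAAPAAAAAAAAAAAAAAAHAAAAAAAAAAAAAAACAAAAAAAAAAAAAAACAAAAAAAAAAAAAAAAAAAAAAAAAAAAAAAAAAAAAAAAAAAAAAAAAAAAAAAAAAAAAAAAAAAAAAAAAAAAAAAAAAAAAAAAAAAAAAAAAAAAAAAAAAAAAAAAAAAAAAAAAAAAAAAAAAAAAAAAAAAAAAAAAAAAAAAAAAAAAAAAAAAAAAAAAAAAAAAAAAAAAAAAAAAAAAAAAAAAAAAAAAAAAAAAAAAAAAAAAAAAAAAAAAAAAAAAAAAAAAAAAAAAAAAAAAAAAAAAAAAAAAAAAAAAAAAAAAAAAAAAAAAAAAAAAAAAAAAAAAAAAAAAAAAAAAAAAAAAAAAAAAAAAAAAAAAAAAAAAAAAAAAAAAAAAAAAAAAAAAAAAAAAAAAAAAAAAAAAAAAAAAAAAAAAAAAAAAAAAAAAAAAAAAAAAAAAAAAAAAAAAAAAAAAAAAAAAAAAAAAAAAAAAAAAAAAAAAAAAAAAAAAAAAAAAAAAAAAAAAAAAAAAAAAAAAAAAAAAAAAAAAAAAAAAAAAAAAAAAAA="/>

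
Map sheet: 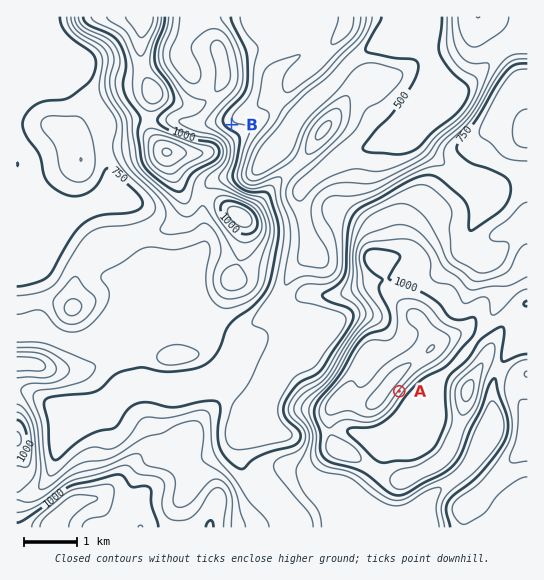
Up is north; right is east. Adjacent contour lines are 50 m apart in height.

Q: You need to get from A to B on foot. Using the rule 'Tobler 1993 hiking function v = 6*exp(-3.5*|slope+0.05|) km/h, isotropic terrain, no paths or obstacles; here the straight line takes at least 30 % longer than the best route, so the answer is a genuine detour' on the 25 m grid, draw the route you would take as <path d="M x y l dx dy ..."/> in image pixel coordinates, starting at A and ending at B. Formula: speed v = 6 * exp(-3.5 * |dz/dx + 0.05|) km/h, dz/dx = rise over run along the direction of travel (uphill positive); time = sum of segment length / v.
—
<path d="M399 391l10-18 0-7-24-48-7-7-8-4-3-2-18-10-14 0-2-1-3 0-27-13-8 0-5-3-3-5 0-46-17-34-1-2-3-1-16 0-8-4-3-3-2-5 0-8 4-8 0-27-2-2-8-8"/>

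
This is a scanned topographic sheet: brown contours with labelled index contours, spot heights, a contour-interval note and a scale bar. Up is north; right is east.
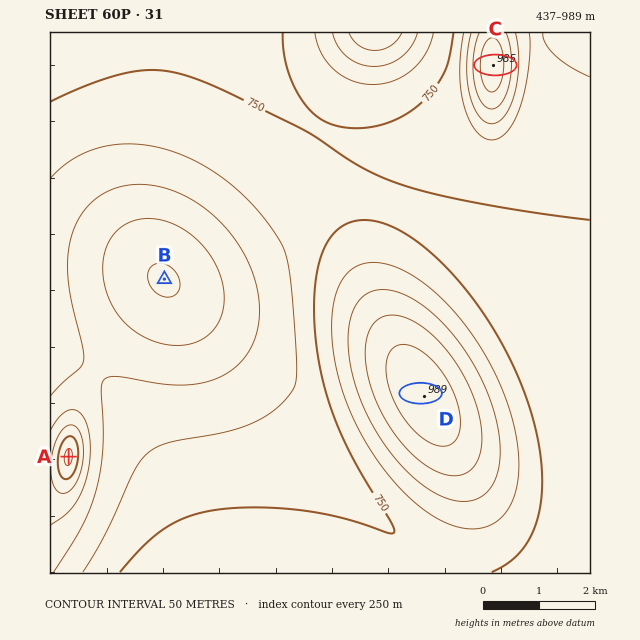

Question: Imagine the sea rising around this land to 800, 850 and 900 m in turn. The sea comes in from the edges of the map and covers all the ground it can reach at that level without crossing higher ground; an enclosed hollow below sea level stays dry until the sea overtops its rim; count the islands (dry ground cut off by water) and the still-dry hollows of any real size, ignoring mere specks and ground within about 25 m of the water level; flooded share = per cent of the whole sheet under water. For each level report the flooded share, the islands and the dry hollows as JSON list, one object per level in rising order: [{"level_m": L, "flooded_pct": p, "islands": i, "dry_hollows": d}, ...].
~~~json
[{"level_m": 800, "flooded_pct": 86, "islands": 1, "dry_hollows": 0}, {"level_m": 850, "flooded_pct": 91, "islands": 1, "dry_hollows": 0}, {"level_m": 900, "flooded_pct": 95, "islands": 1, "dry_hollows": 0}]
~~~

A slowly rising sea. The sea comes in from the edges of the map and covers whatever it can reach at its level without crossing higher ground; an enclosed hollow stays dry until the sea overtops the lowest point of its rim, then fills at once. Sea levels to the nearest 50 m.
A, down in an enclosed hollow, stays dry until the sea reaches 550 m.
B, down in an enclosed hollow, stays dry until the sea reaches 650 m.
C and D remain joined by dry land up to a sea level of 750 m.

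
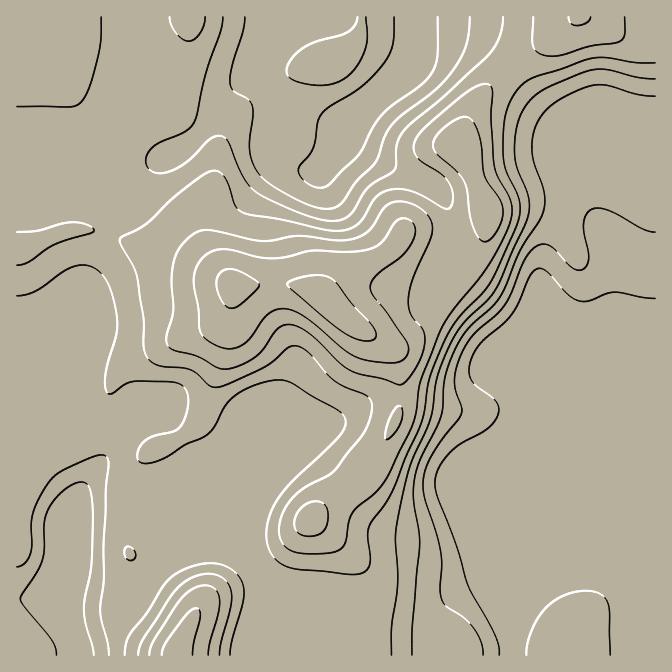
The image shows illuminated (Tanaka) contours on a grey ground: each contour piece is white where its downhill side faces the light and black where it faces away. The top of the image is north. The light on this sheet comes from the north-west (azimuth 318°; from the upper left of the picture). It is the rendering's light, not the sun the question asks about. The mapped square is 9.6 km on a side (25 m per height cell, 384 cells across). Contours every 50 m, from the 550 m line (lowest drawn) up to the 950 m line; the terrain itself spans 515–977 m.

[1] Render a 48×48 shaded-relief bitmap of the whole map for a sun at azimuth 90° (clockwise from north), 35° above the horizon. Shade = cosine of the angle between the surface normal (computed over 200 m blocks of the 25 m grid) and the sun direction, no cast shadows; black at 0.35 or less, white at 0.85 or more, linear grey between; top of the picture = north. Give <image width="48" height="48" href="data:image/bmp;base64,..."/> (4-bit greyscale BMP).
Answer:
<image width="48" height="48" href="data:image/bmp;base64,Qk32BAAAAAAAAHYAAAAoAAAAMAAAADAAAAABAAQAAAAAAIAEAAATCwAAEwsAABAAAAAAAAAAAAAAABEREQAiIiIAMzMzAERERABVVVUAZmZmAHd3dwCIiIgAmZmZAKqqqgC7u7sAzMzMAN3d3QDu7u4A////AIiZYxEQBIvNuHd3d2V5qoZoq5ZUV4mId4mYUyMgAnrNyXd3d2Z5qpdoq5ZEV4mYd5mHQjRCAUi92nd3d2Zoqph4qoZUVomYh5l2QjVkACet24d3d2ZoqqiJqYZVVniYh5h2QjVlIBWcy5d3ZmZ4q6mZqHZlVniIh6l3UiVmUyR6uoZmZmZ5q6qqmHdmZmd4d6qXUhRndkRomGVWZneJqqqql3d3Znd3d7unYgNoh3ZndkNGZ4maqqq6h3d2Z3d3d7ynYgN4h3d3dSI1eJqqqqu6h3dmZ3d3d7ynYhR4d3d3dSAliaqqqru5d3ZmZ3h3d7uoYhR3d3d3djAUiaqqq8yod3Zmd3d3d6u5YiV3d3d3dkETaJmbzMuXd3Zmd3d3d5qpcyV3d3d3d2QjVneb3tuXd3Znd3d3d4mZhTRnd3d3d3ZDRVaL3uuXd3d3d3d3d3d3h1RGeId3d3dkRDRq3uyod3d3d3d3d3dmeHVFeIiHd3d2RDNYzuyoh3d3d3d3d3d2Z3dVZneId3d2VDM1re2piId3d3d3d3d2Znh2ZVaJh3d3ZUMjje25mYh3d3d3d3d2ZWiHdUV5l3dmVVQzbO65mYiHd3d3d3d2ZWeHdkRpmHZVVVVUa+7KmIiHd3d3d3d3ZVd3ZlRXmYdlVVVVeu/bmHd3d3d3d3d3ZVZlVlRGiZh1QzRWe+/sqHd3d3d3d3d3ZUVERVVGiamFMjRXi9/9uHd3d3d3d3d3dlRDNFVWiaqFITV4ms7uuYd3d3d3d3d3dlRDNERWialzIkeKqqzdyph3d3d3d3d3dlRERENFeZhTJHmaqYnMy7qHZnd3dneHdkNERDM1eIdUR5mZmYebzNyXVWd2ZniIdkRERDM1eHdlaJmYmZd5ve2nRWh2ZoiIdlRFRDNFeHdmd4mImqh3nO62RXh2ZoiIdlVVVDNGeHZmZ3eIiql2e+62RXh2ZneIdmZlVURWeHZWZ2Zmebp1au63Voh2Znd3d3ZmVVVnd3Znd1Q0abuESd7JeIh2ZnZmd3dmVVZ4h3d4hkISWKpzON7aiIdmZndmd3dmVVaIiIiZhjESWKliON7bmIdmZnd3d3dmVVZ5mZmYdTETaJdCSc3KmHdmZnd3d3d3ZUVpqqmYdTIkZ3Uje925iHZmZ3d3d3d3dlRpu6iHdlMzRUM1nNyph3Zmd3d3d3d4d2Voq5h3h2QyIzNHvdyod2Zmd3dmd4h3d3Zoqph3iHUhEiNYvdypd2Zmd3ZmZ4iHd4d3mph3iHYyEiJHrMyph2Zmd3Zmd4h3Z4mIiZh3iIdTIiI2m8uph3ZmZ3d3eIh2ZoqYeIh3iIh1QyEkerupmHdmZnd3iYh2Zoqpd3d3eImHZDITWKqZmIdlZnd3iZh2Znmph3ZmZ4mZdkIiRoiIiYdVVnd3iZh3Znmqh3ZmZ4mql1MzNGZ3iIdVZndniZh2ZWiql3dmZniamFREREVVaIdniHd3ial2VWirmHd3ZmeKqFREREREV3iJmHd3ial2VWirqHd3d2eKqFREREREVniamA=="/>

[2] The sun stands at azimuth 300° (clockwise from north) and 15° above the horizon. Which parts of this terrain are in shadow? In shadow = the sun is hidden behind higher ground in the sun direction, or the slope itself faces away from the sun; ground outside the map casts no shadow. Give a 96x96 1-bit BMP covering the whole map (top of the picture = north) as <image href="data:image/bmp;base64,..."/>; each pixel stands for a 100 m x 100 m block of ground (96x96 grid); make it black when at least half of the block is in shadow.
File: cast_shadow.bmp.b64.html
<image width="96" height="96" href="data:image/bmp;base64,Qk2+BAAAAAAAAD4AAAAoAAAAYAAAAGAAAAABAAEAAAAAAIAEAAATCwAAEwsAAAIAAAAAAAAA////AAAAAAAAAAADwAAAAAAAAAAAAAAH4AAAAAAAAAAAAAAH4AAAAAAAAAAAAAAH4AAAAAAAAAAAAAAD4AAAAAAAAAAAAAAD4AAAAAAAAAAAAAAD4AAAAAAAAAAAAAABwAAAAAAAAAAAAAAAAAAAAAAAAAAAAAAAAAAAAAAAAAAAAAAAAAAAAAAAAAAAAAAAAAAAAAAAAAAAAAAAAAAAAAAAAAAAAAAAAAAAAAAAAAAAAAAAAAAAAAAAAAAAAAAAAAAAAAAAAAAAAAAAAAAAAAAAAAAAAAAAAAAAAAAAAAAAAAAAAAAAAAAAAAAAAAAAAAAAAAAAAAAAAAAAAAAAAAAAAAAAAAAAAAAAAAAAAAAAAAAAAAAAB4AAAAAAAAAAAAAAf8AAAAAAAAAAAAAA/8AAAAAAAAAAAAAB/+AAAAAAAAAAAAAB//AAAAAAAAAAAAAA//AAAAAAAAAAAAAA//gAAAAAAAAAAAAA//gAAAAAAAAAAAAAf/gAAAAAAAAAAAAAf/gAAAAAAAAAAAAAf/AAAAAAAAAAAAAAP/AAAAAAAAAAAAAAP+AAAAAAAAAAAAAAH+AAAAAAAAAAAAAAH+AAAAAAAAAAAAAAD/AAAAAAAAAAAAAAD/wAAAAAAAAAAAAAD/4AAAAAAAAAAAAAD/4AAAAAAAAAAAAAD/8AAAAAAAAAAAAAH/+AAAAAAAAAAAAAH/+AAAAAAAAAAAAAD/+AAAAAAAAAAAAAD//AAAAAAAAAAAAAB//gAAAAAAAAAAAAA//gAAAAAAAAAAAAAf/wAAAAAAAAAAAAAP/4AAAAAAAAAAAAAP/8AAAAAAAAAAAAAH/+AAAAAAAAAAAAAD//AAAAAAAAAAAAAB//AAAAAAAAAAAAAAf/AAAAAAAAAAAAAAP/gAAAAAAAAAAAAAP/gAAAAAAAAAAAAAH/gAAAAAAAAAAAAAH/gAAAAAAAAAAAAAH/gAAAAAAAAAAAAAH/gAAAAAAAAAAAAAD/gAAAAAAAAAAAAAD/gAAAAAAAAAAAAAD/AAAAAAAAAAAAAAD/AAAAAAAAAAAAAAB+AAAAAAAAAAAAAAB8AAAAAAAAAAAAAAA4AAAAAAAAAAAAAAAQAAAAAAAAAAAAAAAAAAAAAAAAAAAAAAAAAAAAAAAAAAAAAAAAAAAAAAAAAAAAAAAAAAAAAAAAAAAAAAAAAAAAAAAAAAAAAAHAAAAAAAAAAAAAAAHAAAAAAAAAAAAAAAHAAAAAAAAAAAAAAACAAAAAAAAAAAAAAAAAAAAAAAAAAAAAAAAAAAAAAAAAAAAAAAAAAAAAAAAAAAAAAAAAAAAAAAAAAAAAAAAAAAAAAAAAAAAAAAAAAAAAAAAAAAAAAAAAAAAAAAAAAAAAAAAAAAAAAAAAAAAAAAAAAAAAAAAAAAAAAAAAAAAAAAAAAAAAAAAAAAAAAAAAAAAAAAAAAAAAAAAAAAAAAAAAAAAAAAAAAAAAAAAAAAAAAAAAAAAAAAAAAAAAAAAAAAAAAAAAAAAAAAAAAAAAAAAAAAAAAAAAAAAAAAAAAAA="/>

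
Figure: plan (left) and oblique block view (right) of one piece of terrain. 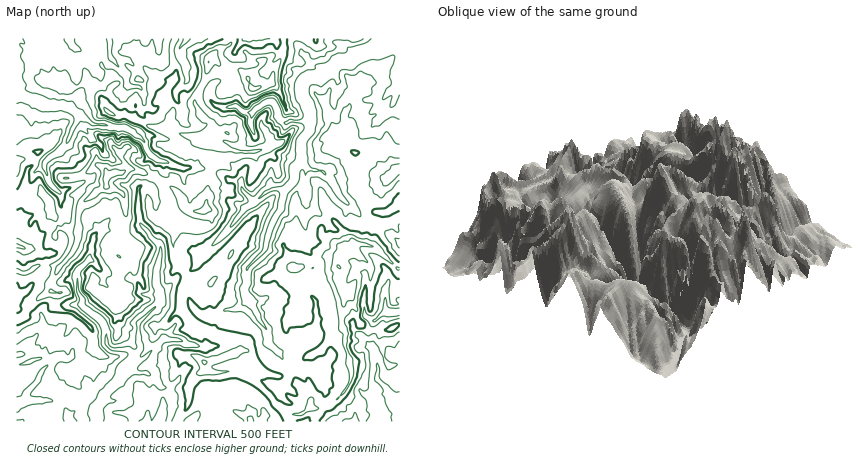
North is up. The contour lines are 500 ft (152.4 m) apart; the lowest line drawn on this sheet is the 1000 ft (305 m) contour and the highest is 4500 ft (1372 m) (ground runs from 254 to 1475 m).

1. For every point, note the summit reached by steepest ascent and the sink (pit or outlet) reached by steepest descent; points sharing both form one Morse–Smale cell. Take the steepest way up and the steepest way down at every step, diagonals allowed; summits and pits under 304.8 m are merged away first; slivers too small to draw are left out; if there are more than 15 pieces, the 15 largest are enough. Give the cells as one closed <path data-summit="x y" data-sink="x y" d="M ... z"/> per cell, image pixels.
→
<path data-summit="108 176" data-sink="96 422" d="M134 169l-8 0-4 4-14 2-2 11-8 4-17 14-3 10 0 26-6 14-14 14-8 14 1 8-11 7-18 21-6 2 0 102 143 0 4-14-1-18-12-15-12-2-5-3 30-30-6-26-3-4 6-8-1-10 9-4 10-11 6-3-10-22 0-22 6-3 18 1 3-6 2-10-15-3-5-5-4-10-7-6-18-12z"/><path data-summit="338 266" data-sink="392 38" d="M280 189l-8 0-8 4-18 14-20 25-26 24-4 10-12 10 1 6-4 8 0 20 11 18 14 4 12 7 16 2 5 7 1 2-4 4-30 8 0 8 4 2 24-1 10 4 16 11 16 20 12 9 2 0 12-1 8-7 10 2 10-3 15-16 6-12-2-22-4-8 1-14-4-8 3-32-8-14 3-8-2-18 6-7 8 0 4-3 12 1 10 4 22 20 0-27-16-12-18-8-18-18-3 16-7 8-4 1-18-18-9-7-1-4-2 4-6 3-16-2 2-15z"/><path data-summit="108 176" data-sink="16 66" d="M186 38l-170 0 0 162 6-2 8 3 12-8 8 9 1 10 7 14 20 5 0-17 3-10 17-14 8-4 2-11 14-2 4-4 8 0 20 7 18 12 7 6 4 10 5 5 4 2 14-1 2-26 5-14-11-2-20 0-22-7-11-7-7-16-9-6 5-4 4-10-1-8 3-6 0-6-4-11 4-3 22-2 10 7 2 0 8-7-1-18-6-12z"/><path data-summit="108 176" data-sink="392 38" d="M400 38l-116 0 0 4 10 1 6 5 2 6-4 4 0 12 8 10-4 6 0 11-26 11 2 8 8 7 4-2 20 1-1 10-8 12 0 18-6 6-1 12-10 10-2 14 16 3 6-3 2-4 4 7 6 4 14 15 6 3 10-11 2-14 18 18 18 8 16 12 0-36-2-1-12 7-10 0-6-6-11-18 1-18-5-16 15-4 10 1 6-3 10 4 4 0z"/><path data-summit="252 88" data-sink="392 38" d="M290 42l-6 0-1 12-9 16-2 12-18 7-3-1-3-10-6-7-20-5-8-7-4-1-6 24-9 16 0 6 5 10 11 8 2 6-1 4-10 4 1 6 11 2 9 4 0 8-10 14 17 10 10 1 2 9 12 12 18-13 12 1 7-6 3-4 1-12 7-8 0-20 8-12-2-7-24 1-6-6-2-8 27-12-1-10 4-6-8-10 0-12 4-6-6-8z"/><path data-summit="252 88" data-sink="16 66" d="M224 38l-38 0-7 14 6 12 2 16-9 9-2 0-10-7-22 2-4 4 4 10 0 6-3 6 1 8-4 10-5 4 9 6 5 12 9 9 26 9 30 2 9-10 2-4-1-9-19-5-1-6 10-4 1-4-2-6-11-8-5-10 0-6 9-16 6-24 8-8 10-4z"/><path data-summit="338 266" data-sink="96 422" d="M184 275l-6 2-10 11-9 4 1 10-6 8 3 4 6 26-30 30 5 3 12 2 10 11 3 10 0 12-3 14 32 0 8-12 5-20 5-4 10 0-1-12-13-4-1-8 31-8 4-4-6-9-16-2-12-7-14-4-11-18 0-20 4-8z"/><path data-summit="338 266" data-sink="400 406" d="M350 294l-6 2-2 30 4 8-1 14 6 20-1 14-10 14-10 10-10 3-10-2-8 7-14 1 0 7 66 0 1-6 3-3 24-4 8-4 10 1-2-6-21-22 1-12-6-18 1-18-7 0-7-8z"/><path data-summit="338 266" data-sink="394 312" d="M362 244l-18 3-6 7 2 18-3 8 6 12 8 4 8 26 7 8 4 1 3-1 0-8 11-9 16-1 0-42-22-21z"/><path data-summit="108 176" data-sink="16 246" d="M42 193l-12 8-8-3-6 2 0 70 6 3 4 0 14-8 10 0 8 3 14-14 5-10 1-12-20-6-7-14-1-10z"/><path data-summit="108 176" data-sink="392 38" d="M214 170l-6 14-2 26-4 2-3 14-19 1-6 3 0 22 10 23 12-9 4-10 26-24 16-20 12-10-12-12-2-9-10-1z"/><path data-summit="108 176" data-sink="400 170" d="M386 148l-6 3-10-1-15 4 5 16-1 18 17 24 10 0 14-8 0-52z"/><path data-summit="252 88" data-sink="248 38" d="M274 38l-28 0-10 13-10-5-8 4-7 8 11 8 20 5 6 7 4 11 16-4 4-3 1-10 9-16 2-10 0-4-4 1z"/><path data-summit="108 176" data-sink="400 406" d="M400 325l-12 5-14 0-2 14 6 22-1 12 23 24z"/><path data-summit="338 266" data-sink="250 422" d="M234 371l-16 1 2 14 14 2 13 16 5 12 2-4 8-1 2 1 0 10 24 0 0-6-13-12-15-18-16-11z"/>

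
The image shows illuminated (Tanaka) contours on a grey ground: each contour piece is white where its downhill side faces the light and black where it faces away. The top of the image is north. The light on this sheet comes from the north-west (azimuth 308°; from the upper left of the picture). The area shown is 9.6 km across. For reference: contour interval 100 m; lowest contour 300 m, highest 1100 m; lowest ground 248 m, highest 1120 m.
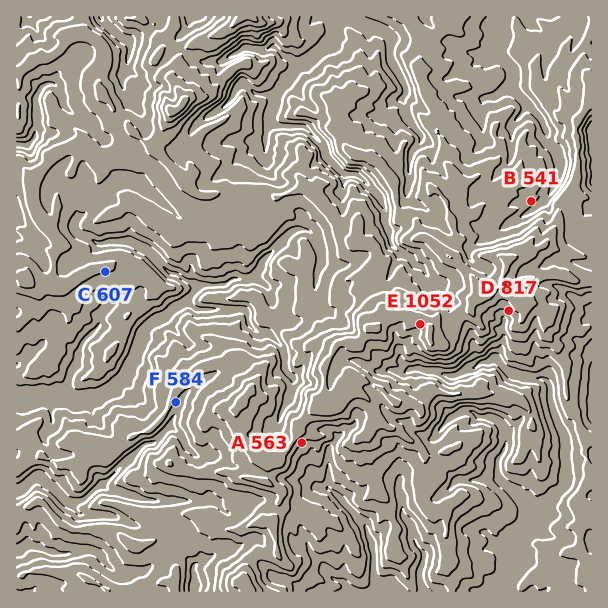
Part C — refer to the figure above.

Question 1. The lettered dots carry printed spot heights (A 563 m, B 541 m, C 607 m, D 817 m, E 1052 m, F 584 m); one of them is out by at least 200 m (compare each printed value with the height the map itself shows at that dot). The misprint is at A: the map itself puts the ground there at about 813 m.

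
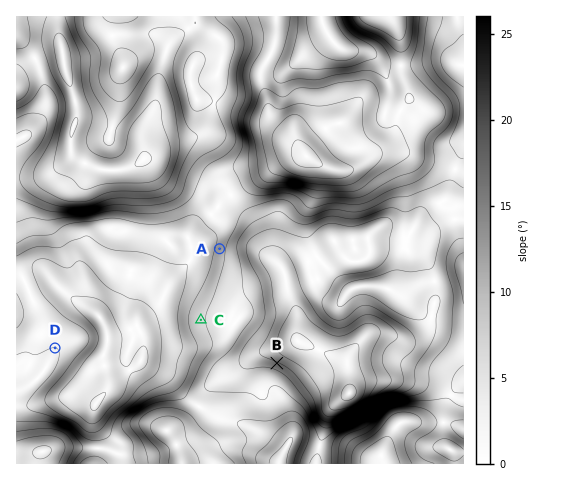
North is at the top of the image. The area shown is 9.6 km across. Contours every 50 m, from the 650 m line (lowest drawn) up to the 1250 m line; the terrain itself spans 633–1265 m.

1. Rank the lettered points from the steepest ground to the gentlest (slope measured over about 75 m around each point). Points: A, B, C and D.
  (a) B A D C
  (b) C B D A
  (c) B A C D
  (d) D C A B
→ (c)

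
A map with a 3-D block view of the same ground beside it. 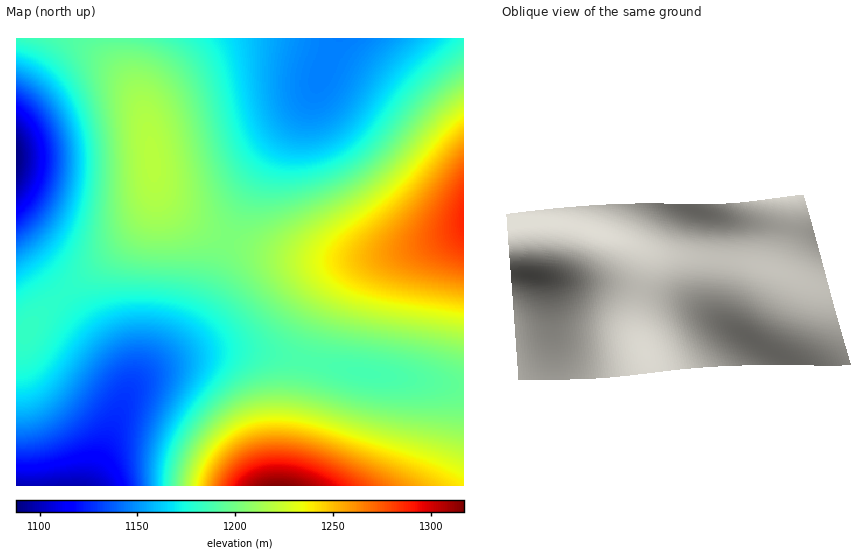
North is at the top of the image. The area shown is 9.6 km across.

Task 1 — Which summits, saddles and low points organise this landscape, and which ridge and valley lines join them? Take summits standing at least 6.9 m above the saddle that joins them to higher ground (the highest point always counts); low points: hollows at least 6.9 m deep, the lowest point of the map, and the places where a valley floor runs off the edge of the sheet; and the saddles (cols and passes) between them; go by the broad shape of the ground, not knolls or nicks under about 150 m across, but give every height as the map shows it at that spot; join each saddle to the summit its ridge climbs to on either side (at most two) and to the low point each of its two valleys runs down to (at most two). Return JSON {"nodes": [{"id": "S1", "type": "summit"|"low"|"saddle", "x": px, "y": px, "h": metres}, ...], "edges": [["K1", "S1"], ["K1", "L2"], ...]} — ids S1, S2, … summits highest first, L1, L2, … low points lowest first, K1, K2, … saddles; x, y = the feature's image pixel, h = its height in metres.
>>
{"nodes": [
{"id": "S1", "type": "summit", "x": 279, "y": 485, "h": 1317},
{"id": "S2", "type": "summit", "x": 463, "y": 219, "h": 1287},
{"id": "S3", "type": "summit", "x": 153, "y": 160, "h": 1219},
{"id": "L1", "type": "low", "x": 17, "y": 158, "h": 1088},
{"id": "L2", "type": "low", "x": 70, "y": 485, "h": 1097},
{"id": "L3", "type": "low", "x": 337, "y": 43, "h": 1145},
{"id": "K1", "type": "saddle", "x": 228, "y": 239, "h": 1203},
{"id": "K2", "type": "saddle", "x": 61, "y": 295, "h": 1180}],
"edges": [["K1", "S2"], ["K1", "S3"], ["K1", "L2"], ["K1", "L3"], ["K2", "S1"], ["K2", "S3"], ["K2", "L1"], ["K2", "L2"]]}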